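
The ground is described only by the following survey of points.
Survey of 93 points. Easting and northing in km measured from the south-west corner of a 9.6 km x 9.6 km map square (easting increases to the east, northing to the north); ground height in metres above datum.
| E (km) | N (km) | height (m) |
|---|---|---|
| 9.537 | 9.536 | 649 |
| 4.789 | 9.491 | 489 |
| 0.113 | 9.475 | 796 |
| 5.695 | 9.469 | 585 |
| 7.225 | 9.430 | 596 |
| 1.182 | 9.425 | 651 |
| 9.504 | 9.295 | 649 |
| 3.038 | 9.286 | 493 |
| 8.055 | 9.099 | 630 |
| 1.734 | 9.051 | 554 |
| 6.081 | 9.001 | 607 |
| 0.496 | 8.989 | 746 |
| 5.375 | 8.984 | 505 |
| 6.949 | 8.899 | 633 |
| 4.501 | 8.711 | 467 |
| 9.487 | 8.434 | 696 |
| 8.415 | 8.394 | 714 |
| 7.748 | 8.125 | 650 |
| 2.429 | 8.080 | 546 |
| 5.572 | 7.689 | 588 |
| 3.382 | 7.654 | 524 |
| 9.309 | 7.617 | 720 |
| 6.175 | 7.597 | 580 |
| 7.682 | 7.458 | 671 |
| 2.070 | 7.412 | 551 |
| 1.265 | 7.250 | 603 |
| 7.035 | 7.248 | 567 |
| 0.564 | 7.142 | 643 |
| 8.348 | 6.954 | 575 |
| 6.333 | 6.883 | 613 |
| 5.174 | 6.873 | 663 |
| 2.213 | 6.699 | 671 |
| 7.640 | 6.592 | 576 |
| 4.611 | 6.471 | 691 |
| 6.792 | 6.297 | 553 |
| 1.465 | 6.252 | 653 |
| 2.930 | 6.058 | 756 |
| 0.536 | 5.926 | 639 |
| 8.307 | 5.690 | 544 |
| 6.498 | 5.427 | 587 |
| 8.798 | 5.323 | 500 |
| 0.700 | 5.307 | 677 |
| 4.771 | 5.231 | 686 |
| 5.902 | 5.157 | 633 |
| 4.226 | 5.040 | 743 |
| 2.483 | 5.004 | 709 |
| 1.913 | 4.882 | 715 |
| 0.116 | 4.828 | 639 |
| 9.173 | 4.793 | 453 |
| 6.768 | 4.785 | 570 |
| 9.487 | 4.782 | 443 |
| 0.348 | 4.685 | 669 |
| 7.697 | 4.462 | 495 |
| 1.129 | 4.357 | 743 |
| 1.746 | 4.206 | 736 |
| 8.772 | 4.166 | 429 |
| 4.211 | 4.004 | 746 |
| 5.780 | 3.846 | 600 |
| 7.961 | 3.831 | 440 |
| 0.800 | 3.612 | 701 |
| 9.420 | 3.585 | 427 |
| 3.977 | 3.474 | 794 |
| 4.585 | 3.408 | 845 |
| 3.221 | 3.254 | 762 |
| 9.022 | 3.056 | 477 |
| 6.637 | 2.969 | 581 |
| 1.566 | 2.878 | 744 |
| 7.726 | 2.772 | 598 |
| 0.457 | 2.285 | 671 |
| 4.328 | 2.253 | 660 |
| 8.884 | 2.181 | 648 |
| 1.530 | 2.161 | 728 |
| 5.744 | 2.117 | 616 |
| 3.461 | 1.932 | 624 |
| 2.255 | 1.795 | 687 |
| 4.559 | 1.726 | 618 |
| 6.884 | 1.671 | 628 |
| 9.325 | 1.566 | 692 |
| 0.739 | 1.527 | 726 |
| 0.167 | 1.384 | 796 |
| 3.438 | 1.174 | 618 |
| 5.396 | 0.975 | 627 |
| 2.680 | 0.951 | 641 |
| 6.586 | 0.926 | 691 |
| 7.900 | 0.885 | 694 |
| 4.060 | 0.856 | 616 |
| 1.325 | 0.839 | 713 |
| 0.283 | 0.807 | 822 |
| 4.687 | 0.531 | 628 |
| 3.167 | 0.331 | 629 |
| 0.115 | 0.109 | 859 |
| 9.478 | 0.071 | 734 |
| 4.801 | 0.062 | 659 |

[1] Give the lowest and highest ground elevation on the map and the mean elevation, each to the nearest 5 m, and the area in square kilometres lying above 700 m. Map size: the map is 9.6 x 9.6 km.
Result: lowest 425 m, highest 865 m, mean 635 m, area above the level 24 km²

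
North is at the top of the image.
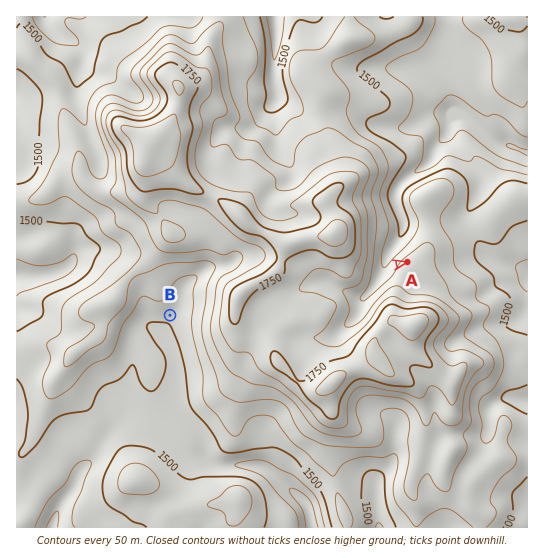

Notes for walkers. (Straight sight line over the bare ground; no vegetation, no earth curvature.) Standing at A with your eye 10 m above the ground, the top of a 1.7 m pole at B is out of sight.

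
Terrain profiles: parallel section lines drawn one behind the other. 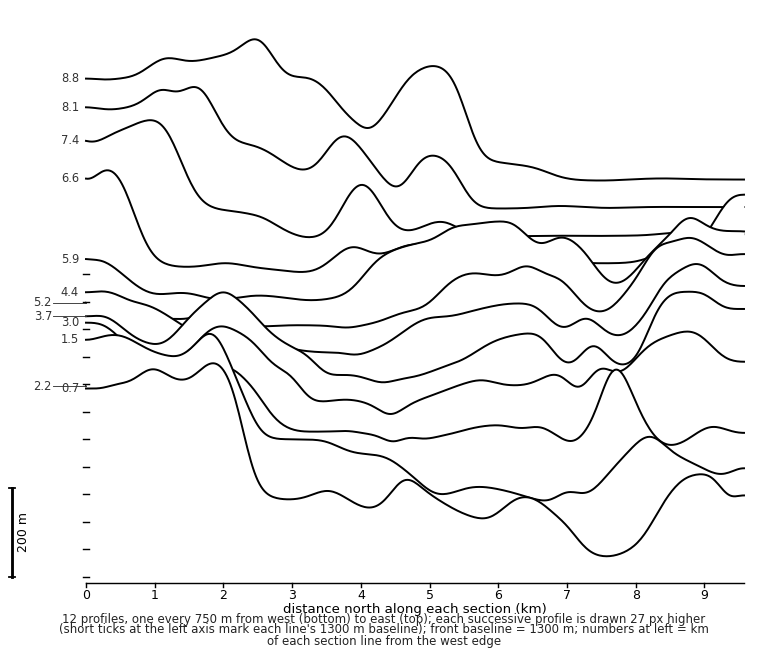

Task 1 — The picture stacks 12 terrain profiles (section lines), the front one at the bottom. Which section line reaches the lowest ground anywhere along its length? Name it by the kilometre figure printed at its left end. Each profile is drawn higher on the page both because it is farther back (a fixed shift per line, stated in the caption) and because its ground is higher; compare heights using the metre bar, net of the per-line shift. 0.7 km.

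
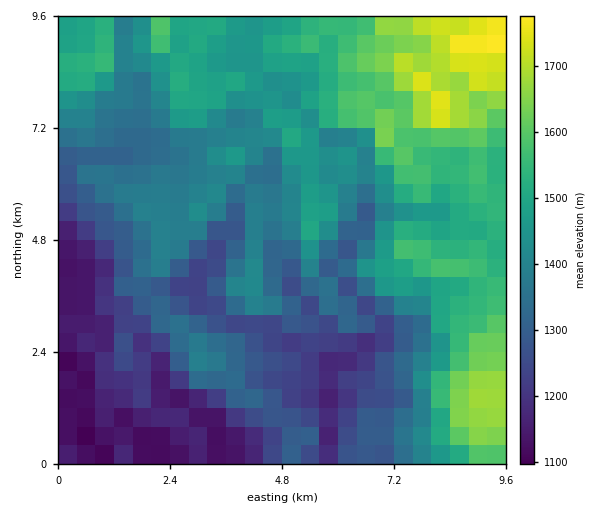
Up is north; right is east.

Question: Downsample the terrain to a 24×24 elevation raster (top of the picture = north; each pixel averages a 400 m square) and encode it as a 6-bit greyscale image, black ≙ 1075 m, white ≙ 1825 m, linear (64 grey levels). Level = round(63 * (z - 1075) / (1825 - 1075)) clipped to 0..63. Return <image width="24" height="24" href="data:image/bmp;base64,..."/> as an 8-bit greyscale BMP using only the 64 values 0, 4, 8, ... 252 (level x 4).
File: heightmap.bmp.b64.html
<image width="24" height="24" href="data:image/bmp;base64,Qk12BgAAAAAAADYEAAAoAAAAGAAAABgAAAABAAgAAAAAAEACAAATCwAAEwsAAAABAAAAAAAAAAAAAAEBAQACAgIAAwMDAAQEBAAFBQUABgYGAAcHBwAICAgACQkJAAoKCgALCwsADAwMAA0NDQAODg4ADw8PABAQEAAREREAEhISABMTEwAUFBQAFRUVABYWFgAXFxcAGBgYABkZGQAaGhoAGxsbABwcHAAdHR0AHh4eAB8fHwAgICAAISEhACIiIgAjIyMAJCQkACUlJQAmJiYAJycnACgoKAApKSkAKioqACsrKwAsLCwALS0tAC4uLgAvLy8AMDAwADExMQAyMjIAMzMzADQ0NAA1NTUANjY2ADc3NwA4ODgAOTk5ADo6OgA7OzsAPDw8AD09PQA+Pj4APz8/AEBAQABBQUEAQkJCAENDQwBEREQARUVFAEZGRgBHR0cASEhIAElJSQBKSkoAS0tLAExMTABNTU0ATk5OAE9PTwBQUFAAUVFRAFJSUgBTU1MAVFRUAFVVVQBWVlYAV1dXAFhYWABZWVkAWlpaAFtbWwBcXFwAXV1dAF5eXgBfX18AYGBgAGFhYQBiYmIAY2NjAGRkZABlZWUAZmZmAGdnZwBoaGgAaWlpAGpqagBra2sAbGxsAG1tbQBubm4Ab29vAHBwcABxcXEAcnJyAHNzcwB0dHQAdXV1AHZ2dgB3d3cAeHh4AHl5eQB6enoAe3t7AHx8fAB9fX0Afn5+AH9/fwCAgIAAgYGBAIKCggCDg4MAhISEAIWFhQCGhoYAh4eHAIiIiACJiYkAioqKAIuLiwCMjIwAjY2NAI6OjgCPj48AkJCQAJGRkQCSkpIAk5OTAJSUlACVlZUAlpaWAJeXlwCYmJgAmZmZAJqamgCbm5sAnJycAJ2dnQCenp4An5+fAKCgoAChoaEAoqKiAKOjowCkpKQApaWlAKampgCnp6cAqKioAKmpqQCqqqoAq6urAKysrACtra0Arq6uAK+vrwCwsLAAsbGxALKysgCzs7MAtLS0ALW1tQC2trYAt7e3ALi4uAC5ubkAurq6ALu7uwC8vLwAvb29AL6+vgC/v78AwMDAAMHBwQDCwsIAw8PDAMTExADFxcUAxsbGAMfHxwDIyMgAycnJAMrKygDLy8sAzMzMAM3NzQDOzs4Az8/PANDQ0ADR0dEA0tLSANPT0wDU1NQA1dXVANbW1gDX19cA2NjYANnZ2QDa2toA29vbANzc3ADd3d0A3t7eAN/f3wDg4OAA4eHhAOLi4gDj4+MA5OTkAOXl5QDm5uYA5+fnAOjo6ADp6ekA6urqAOvr6wDs7OwA7e3tAO7u7gDv7+8A8PDwAPHx8QDy8vIA8/PzAPT09AD19fUA9vb2APf39wD4+PgA+fn5APr6+gD7+/sA/Pz8AP39/QD+/v4A////ABwQDCAQDBAcEBQgOFA8JERIRFxsgJSsrBAIFBgMEBggEBQkNExMHDxMTGB0lLDEwBAMHBAcICAUFCw8REQ4JDRISFhokMDIyBAQHCQwGBQgMFBURDQsHCw8PEhsoMDMzBQMKCgsGDBYVFhAODQwJDQ4RFR4oLzIyAwUKDwwIExsZFRIQDgwICQsRFhshKi8vBQgHEAoNFhkXFRAODA0NDAoMEhcfKC4uBgYHDQ0VFxQQDg8OEhAOFRINExYkKCksBQULDRIVEQ0OFhsaFA4XFA4UGxwkJygpBQUKExQSDQ0SHB0WDxUXDxcgIiAjJCcoBQUIERcaEw0PGB0VERsSFh8iJCgqKiknBQcMEhYbGhIOFBsVFR8WERkhKiknJyglBwwRExcbGhoRERsYGiQeFBQfJiUjJSUnDBESFxsaGh4aEhoZHCIiGhIbHyEhJSYnEBMXGhoaGhsdFhkYGyIgGxceJSgkJignERgYFxcZGBobHBcXHSAdHhsgKionKComExQUFBUWFxoeIRwXICAeHxsoLCgoJyknFxkXFRUWGRkbHBwdJCEaGx8vKyssLC0pGxsYFxcZISIdGRsiIR4mKisvLTM3MzEsHx4aGRgcJCQjHh8gHiMmKywrLDM4MzAyJSUhGRcfJSMjJCEeHyElKSosMzg0Mjc2JiYoGx0hJCMhICAiIyMmKy4wNTM0Nzg3IyQnGyApIiUiICAlJikmKSwuMDE1Ojo7IiMmGh4rIyQkISAiIycoKCkyMTU3Njg6A=="/>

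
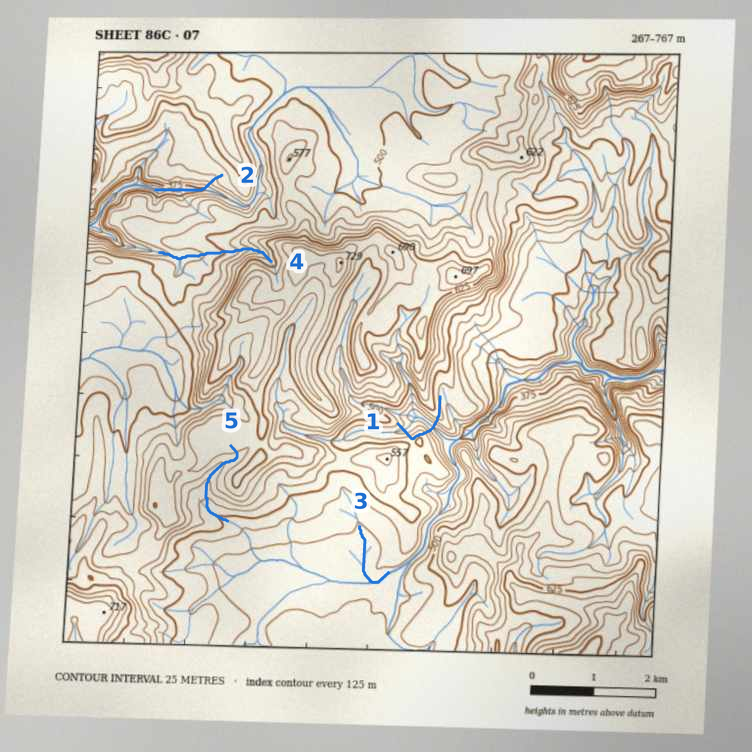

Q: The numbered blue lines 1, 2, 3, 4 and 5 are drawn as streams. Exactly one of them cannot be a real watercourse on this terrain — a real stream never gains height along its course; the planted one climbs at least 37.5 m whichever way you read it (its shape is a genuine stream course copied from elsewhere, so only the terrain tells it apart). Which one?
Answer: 1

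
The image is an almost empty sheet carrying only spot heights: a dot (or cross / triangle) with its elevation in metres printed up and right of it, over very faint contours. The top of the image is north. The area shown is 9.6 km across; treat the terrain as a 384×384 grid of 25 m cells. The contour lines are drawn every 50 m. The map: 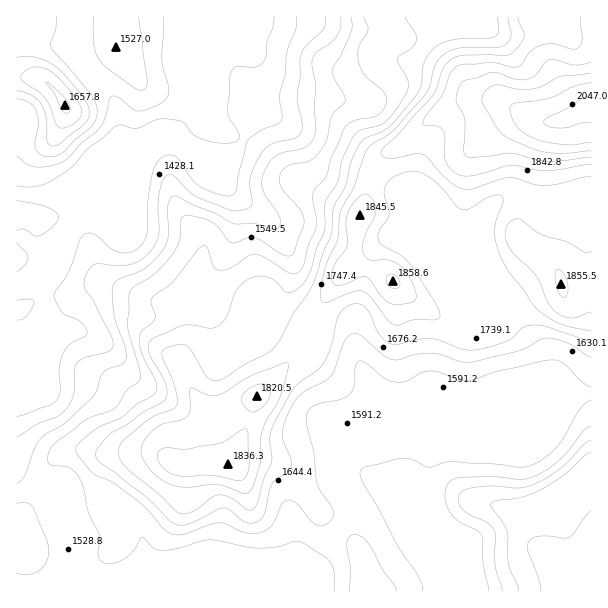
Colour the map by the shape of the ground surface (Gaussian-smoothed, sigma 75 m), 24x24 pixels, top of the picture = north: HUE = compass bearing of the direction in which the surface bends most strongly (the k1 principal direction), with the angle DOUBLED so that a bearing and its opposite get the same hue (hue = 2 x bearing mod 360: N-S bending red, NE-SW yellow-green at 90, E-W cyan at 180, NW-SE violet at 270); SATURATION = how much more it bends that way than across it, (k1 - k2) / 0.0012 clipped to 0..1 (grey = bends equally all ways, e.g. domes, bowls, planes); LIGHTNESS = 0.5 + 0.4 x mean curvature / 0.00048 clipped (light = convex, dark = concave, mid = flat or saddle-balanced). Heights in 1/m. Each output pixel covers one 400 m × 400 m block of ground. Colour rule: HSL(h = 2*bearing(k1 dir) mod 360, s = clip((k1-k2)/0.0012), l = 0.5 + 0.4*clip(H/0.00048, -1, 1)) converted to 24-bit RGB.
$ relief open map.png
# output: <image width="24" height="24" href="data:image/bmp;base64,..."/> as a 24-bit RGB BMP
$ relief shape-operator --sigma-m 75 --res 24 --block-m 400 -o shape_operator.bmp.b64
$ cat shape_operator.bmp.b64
<image width="24" height="24" href="data:image/bmp;base64,Qk32BgAAAAAAADYAAAAoAAAAGAAAABgAAAABABgAAAAAAMAGAAATCwAAEwsAAAAAAAAAAAAAmMAvOIpHg1VfjIBUaIpcgIpqbH9vf39/f39+f3p3g35xd39zVk5sT3iC0Nymcl+Qdk90iKVtbGWERiZhp7Rje5BjirqCcXGcwNG/UmqxUlOQvoazebKXlliHiXc5Tmo3c2VJeWg8cIZJcnRXcE5OTKaIstCScz9zhm2RiK2HWlN4MjJ/vKmflbymga+QeGaCvtKnbkiCaVB4eqNhvHyBaxdc63ZTR40xK1FZzpROONh2Qzx/irWOQ7mSm2VWfFiDhqiQllp/ZB8lGjcahctLiLZofm1hc4Bt0YOFclV6Z06BocVzNQkXciw2w+K74rTTGhVW2fW1LMPVMzp4msenbl6RfF16fpV2cp5tYB99zbzpxd34r+H0zqrlo3yreYN6sDlZk2VWWTFIli8ciT6jcbm+y7pczmAzWDC01v3OJx9cQLCRTpaDfmR+aHaclJ6sgZClJHKvnefJhcXLR6WuOC+Y9aXt05C/RTiP5ZjMSz/VsrHpnqvdj5ne2e7yk4jivb/t8OLZPVLSb427WkmAbX+Ia5N2Z4tfl3BgRYFIbHgrY2EgXlIhFjIQETse8cjDP22+hp/MpIrPgpjNmo7dt6zTxJLBpGx4V29R8bmWZH4rOl5galZ7enmAf4B8fn96gH54f39+gH9+f39/gH9/fH99IFZKcu8nQXRDMUkyrp1GbYE5QloveLBonxY22ppagFm313Nh7b+fEDArPFU8bX9fdYB1f4B8f4B/f4B/gH9/f4B/f4B/f39/bX1/OKsvWm9TQTBHk69Lk5VeUKpnKQoL0LUTjveUJTZ6zrfn+dLk2SHhN39gPrKAXWWFimxVZYNUd21chHVHYnxNdX5qfX96fnV5hm1NdWVxOGGDps+/fp68YApM1i2V0PvZs6FbMkdTM3kkxzU37ovC06vBNoeIRx9DyI86b3dFUUA2sY5Eb4E3SWopQnIwW05Bo2tCXo5eUIpxVoMwJwwPQCCQ0PvnzqCqwnq6dVKcoaVsJExJ0o2I3bqvbTKXOiB918myfHKkUF+vvtPn2tXyoJ7elEOaPhgbjLA0ipO9ZVeHeE1uPUuSeM2WjKU7Y6IzgGNFe0xzvI1+P4qMR4u265iCcCw3HBc14M5yYquFiu7mO3qjlWVOpzx+xx/PzLTki9ryt3i1eVe9r3bCXaG8jcLXwLLatHqKc3deT3yPt7WpqLjCDEKE/2q78IaRDjJk3vLZzfz0ZR6DfWd3fG9/gEpxWkJ64vPYNU+yb3lRUWdXZpuFidurOJCfpkSm2IemwZKPNJ6Wgq19nsueEwYtaTyP99TUMY/70vngrxyIdD5tf39/Yj92okdZY7yguOu7ZDiRd6CZYGyQb7KDnr9sISsqJikew4M22tSdSrvEXMWioj9SJRBAPoSM/5ZWrv0bMkEPaio+gH5/gH96ORxpyObImODMnWVgh1CIjXI+YGg4XrFAk1pFWkRwNClfsuam1fboinPLmjCGXw0eSksvIzg849mm+9/QLWqxUWaLf1l2uYE4DkxPwuSekVZQd2hbenxqeZtPVbV1V6J+d31/U2V6LD+D2v/MSXY0Lg0QWA82uXmEd6SyHNLlQaKU/+nMaCtNWDk5Sxsx3sNaMWsoIFIQlnYxbn1CaHVSvm6IpLAeGHQiV3dya3N+J4eV8Pi2SRk2S0twLmKSwL/RvsvbSjORPkl5+MacvzFBPzldVz+x5d/Tu4qxNkxmk3o4iIMlJy0Pchbr/c7PSY0xDkAgWGU/JYY3rm0lgTY+dZZGHIZxWctymEt2hC52TYaPvNft98z/w4DlKoify6WkyHm8wTXLsoisvqLSjH3fEA8k/6yX9uHVEoX6USeOcY48Nn1IeZ+5kMe5Vl6DQG8xMRcbZ5BKUtF7IqMhGxU7/8zpvlnZV4xQmll5g3jH1+HzzMbum3nNDhglzP/T0vn0igCXgS+SwuLKXLjNQ2p4rLFecHJ/W1p/T0mhiLFvk4o2XVMlCioSFVkT+3emxo7Rm6zXu/L0cX7NmGixxbLhzN//zP/gOAMhaxJJktKuls+ceDmHX2ydY6JgcHdbYn+ALipquZOCkYS0p36QYouLH21uQcGR3O/dlNbbnUC1WSAnZMpbV6iUirMQYC8JWx1Whpu3m8OTp5BtNjdxr6eOiF+PfZ2jXHqKHWGQrNLQoUXBzLfDhqG7Om6KGtdhjtNyopRJaAhBtsZyssFbPSAbuKqIZ3SST1WJiaJvrLKAo5R9OTxzo5Z6bm+PlH97ZXqNO2VrT14xUTQu1Lc6j3dKiFN5abc3U2MbJxwMfx0sxeNjaIsyj1GR"/>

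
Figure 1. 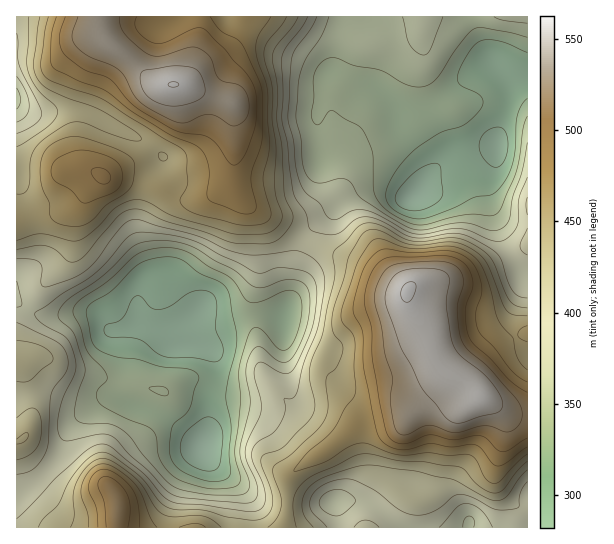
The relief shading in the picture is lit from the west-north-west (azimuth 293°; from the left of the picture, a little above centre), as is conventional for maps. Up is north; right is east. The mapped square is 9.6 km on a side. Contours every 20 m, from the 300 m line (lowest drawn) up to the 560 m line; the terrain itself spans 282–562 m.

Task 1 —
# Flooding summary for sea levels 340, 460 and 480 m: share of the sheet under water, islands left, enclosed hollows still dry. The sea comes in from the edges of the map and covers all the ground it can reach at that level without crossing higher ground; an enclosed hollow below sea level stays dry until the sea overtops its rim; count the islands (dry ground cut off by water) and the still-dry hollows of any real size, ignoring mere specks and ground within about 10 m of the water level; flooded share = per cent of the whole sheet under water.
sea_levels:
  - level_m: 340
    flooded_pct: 10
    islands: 0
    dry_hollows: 1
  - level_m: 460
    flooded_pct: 72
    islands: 1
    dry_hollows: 0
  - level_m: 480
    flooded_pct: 79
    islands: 1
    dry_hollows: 0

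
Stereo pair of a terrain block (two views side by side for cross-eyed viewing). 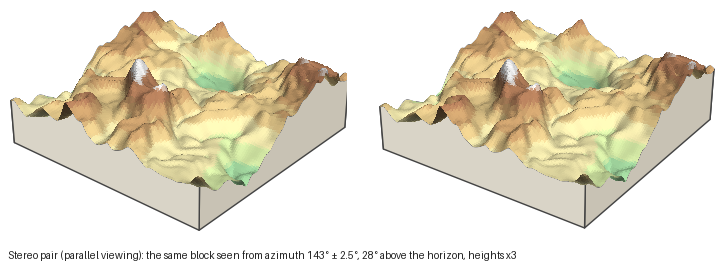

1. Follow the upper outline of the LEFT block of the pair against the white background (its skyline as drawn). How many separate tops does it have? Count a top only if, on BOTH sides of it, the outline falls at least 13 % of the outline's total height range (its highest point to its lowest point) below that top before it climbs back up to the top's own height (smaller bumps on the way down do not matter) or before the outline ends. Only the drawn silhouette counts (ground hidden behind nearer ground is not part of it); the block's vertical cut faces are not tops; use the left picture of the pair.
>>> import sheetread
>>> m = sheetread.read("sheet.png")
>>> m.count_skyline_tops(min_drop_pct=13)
2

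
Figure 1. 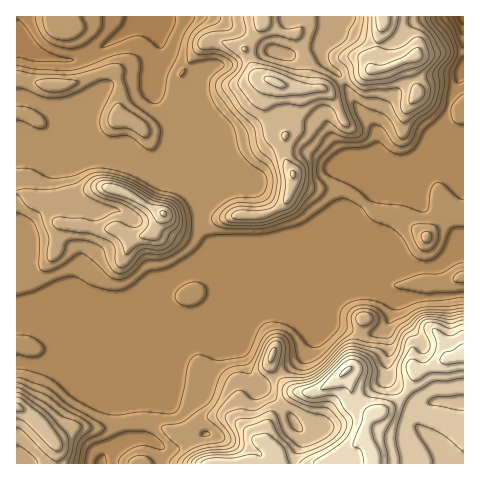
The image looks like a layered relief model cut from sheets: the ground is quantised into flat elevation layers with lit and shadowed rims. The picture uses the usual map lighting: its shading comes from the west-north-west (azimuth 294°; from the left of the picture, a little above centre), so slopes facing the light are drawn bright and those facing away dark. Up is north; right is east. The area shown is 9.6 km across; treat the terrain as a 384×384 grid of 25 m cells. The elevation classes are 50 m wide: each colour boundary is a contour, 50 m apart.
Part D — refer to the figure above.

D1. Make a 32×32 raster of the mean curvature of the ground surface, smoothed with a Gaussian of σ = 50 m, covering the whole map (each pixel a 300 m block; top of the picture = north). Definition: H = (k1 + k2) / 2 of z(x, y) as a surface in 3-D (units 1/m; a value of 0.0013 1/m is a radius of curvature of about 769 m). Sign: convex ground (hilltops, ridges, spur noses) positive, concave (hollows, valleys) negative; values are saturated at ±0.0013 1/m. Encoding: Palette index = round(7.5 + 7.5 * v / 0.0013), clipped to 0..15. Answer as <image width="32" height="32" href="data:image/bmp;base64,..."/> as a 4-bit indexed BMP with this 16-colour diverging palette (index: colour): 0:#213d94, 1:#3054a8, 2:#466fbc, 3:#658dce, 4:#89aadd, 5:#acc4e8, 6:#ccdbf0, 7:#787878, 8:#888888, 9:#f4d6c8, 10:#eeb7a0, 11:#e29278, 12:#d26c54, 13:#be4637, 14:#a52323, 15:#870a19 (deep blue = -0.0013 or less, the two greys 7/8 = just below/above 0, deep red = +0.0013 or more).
<image width="32" height="32" href="data:image/bmp;base64,Qk12AgAAAAAAAHYAAAAoAAAAIAAAACAAAAABAAQAAAAAAAACAAATCwAAEwsAABAAAAAAAAAAlD0hAKhUMAC8b0YAzo1lAN2qiQDoxKwA8NvMAHh4eACIiIgAyNb0AKC37gB4kuIAVGzSADdGvgAjI6UAGQqHAGV6VFnKZ8/7tqicuGx3mHdXzVRkVDgyAKnHJHuaZoZoS8fcuYi8pDnLk2UUuHVniL14hWeIZIrLeKNVSJrWaIfWhUZ3d3d0iHVoukqJuWZnlmV3d3d3hnqBb//XkyeWZlVnd4h3d4hreZUU39g56Yd3d3iHd3eIZSv0MV/5KbfLiIh3iHd3d3dG+VU6ZliiqXd3d3iHd3d3dYZnQ2MZn7p3d3d4h3d3d3dmd2b/VI6Jh3d3d4eIiHd3eIh1ZVUxE3dnd2ZneJh3d3d3d2aIiXZ4dWZ7VWd3eIiIiIiIh3d9Z9hnj4NlZ4h3d3d3d3dmVnW4VUinyGd3d3d3d3d2jGd1mKq8rZhmUyM1d3d3Zq9mVrqWdgb9R8//pVZ3eJqFh4t2UyLP+kZZhr9mZomHZriZmpz/9SRnZUJfiZmXd3emh2ZrpSNnd3djT9RnZ3d3h3hmVDRnd3h3Zn2URmd2Z3d3d3dmWXd4d3qJSHRVaWaHd4d2hox3d3ZZnJhL1W11h4qHdr3Jd3dleHd3b2VbZFiGVWaLZXl2aKllhHone9pKRqlkWmVpZpqImrzyZVTtVN3d64l2a2WrzeuKgtykZ3JkMje7l1mDAJljZTarvLlhZVZjR4hmrIzSJIV6uFbs1WW6qVZ3Zp7HeHumZUl1q5NoyImHd3ZVVn2Fl2ZL5mVC"/>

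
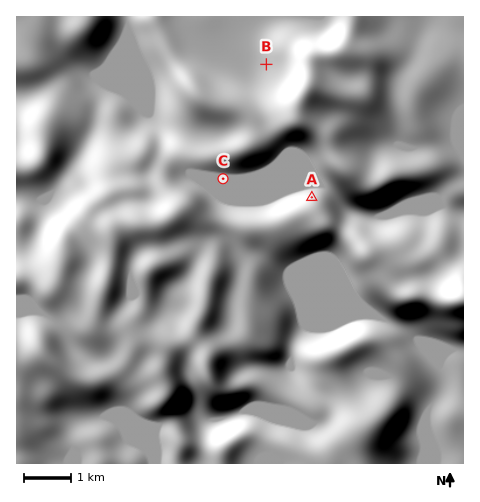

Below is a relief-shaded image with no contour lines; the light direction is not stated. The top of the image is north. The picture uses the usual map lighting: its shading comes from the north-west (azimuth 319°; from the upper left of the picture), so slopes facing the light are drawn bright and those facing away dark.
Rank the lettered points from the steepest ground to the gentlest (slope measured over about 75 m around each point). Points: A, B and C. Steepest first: A B C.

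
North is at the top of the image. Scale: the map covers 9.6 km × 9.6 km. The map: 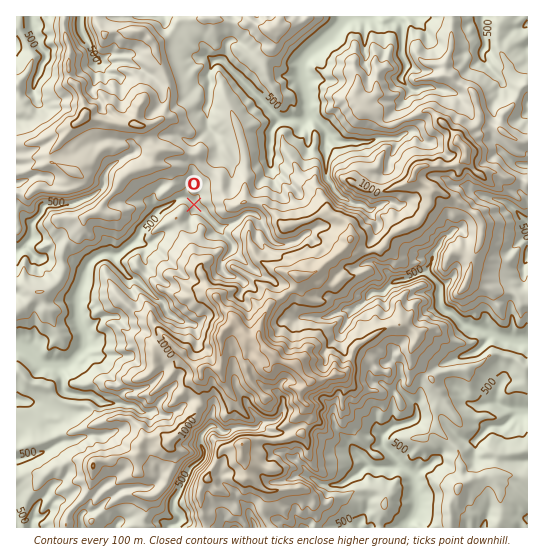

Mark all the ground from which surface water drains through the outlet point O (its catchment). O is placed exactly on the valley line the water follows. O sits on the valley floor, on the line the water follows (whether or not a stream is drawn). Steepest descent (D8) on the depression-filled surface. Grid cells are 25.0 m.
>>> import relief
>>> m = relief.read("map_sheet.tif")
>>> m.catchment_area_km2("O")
4.593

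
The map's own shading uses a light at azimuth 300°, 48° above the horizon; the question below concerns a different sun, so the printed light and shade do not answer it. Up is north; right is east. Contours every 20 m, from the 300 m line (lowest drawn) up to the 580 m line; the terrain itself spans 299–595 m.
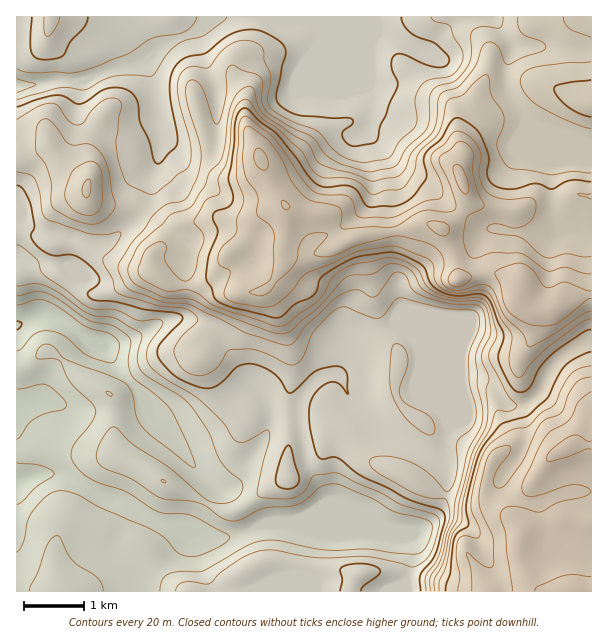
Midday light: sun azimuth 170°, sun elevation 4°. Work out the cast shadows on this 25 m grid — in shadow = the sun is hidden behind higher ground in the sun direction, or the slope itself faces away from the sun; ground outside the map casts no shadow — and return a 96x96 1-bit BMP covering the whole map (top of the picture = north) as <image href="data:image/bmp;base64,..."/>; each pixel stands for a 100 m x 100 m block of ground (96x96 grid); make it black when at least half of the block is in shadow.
<image width="96" height="96" href="data:image/bmp;base64,Qk2+BAAAAAAAAD4AAAAoAAAAYAAAAGAAAAABAAEAAAAAAIAEAAATCwAAEwsAAAIAAAAAAAAA////AAAAAAAAAAAAAAAAAAAAAAAAAAA/AAAAAAAAAAAAAAA/gAAAAB8AAH8AAAA/8AAAAD8AAD8AAAA//AAH//8AABgAAAA//wD///+AAAAAAAA///////+AAAAAAAAd///////AAAAAAAAA///////4AAAAAAAAf////3/4AAAAAAAAD////D/wAAAAAAAAAfgP8D/wAAAAAAAAAAADwB/gAAAAAAAAAAAAAA/gAAAAAAAAOAAAAAfgAABgAAAAfAAAAAPwAAB/wAAAeAAAAAHwAAA/wAAAAAAAAAH4AAAfgAAcAAAAAAH4AAAOAAB4AAAAAAP4CAAAAADwAAAAAAP8DAAAAAHgAAAAAAH8DAAAAAPAAAAAAAH+DgAAAAeAAAAAAAH/BwAAAAMAAAAAAAH/h8AAAAAAAAAAAAB/4+AAAAAAAAAAAAB///AAAAAAAAAAAAB///gAAAAAAAAAAAB///gAAAAAAAAAAAB///gAAAAAAAAAAAB///AAAAAAAAAAAAB///AAAAAAAAAAAAA/5/AAAAAAAAAAAAA/g/gAAIAAAAAAAAA/A/8AA8AAAAAAAAA+Af8AD4AAAAAAAAA8AP8AH4AAAAAAAAAYAH8AHwAAAAAAAAAQAD+APwAAAAAAAAAAAB/APgAAAAAAAAAPgA/gGAeAAAAAAAAPgAb/AAfgAAAAAAAPgAB/AAP4AAAAAAAPAAB/AAH8AAAAAAAOAAA+AAB4AAAAAAAOAAAYAAAAAAAAAAAEAAAAAAAAAAAAAAAAAAAAAAAAAAAAAAAAAAAAAAAAAAAAAAAAAAAAAAAAAAAAAAAAAAAAAAAAAAAAAAAAAEEAAAAAAAAAAACAAH8AAAAAAAAAAAHwH/8AAAAAAAAAAAH8f/8AAHAAAAAAAAAP//4AAHgAgAAAAAAD//4AAHwA4AAAAAAD//AAAH8A8AAAAAAB/GAAAD+AcAAAAAAA+AAAAD+AAAAB/AAAcAAAAB+AAAAA/4EAAAAAAB/4AAAA//+AAAAAAA/+OAAA//+AAAAAAAf/+AB8f/8AcAAAAAf/8AD+f/8D+AAAAAf/wAD/f/4D/AAAAAP/gAD///4D/38AAAP/AAD///wD//8AAAD/YAH///gB//8AOAD+8AH///AA//8APAD88AH//+AAf34APAAA8A////+AOD4AOAAAeB////+AAAgAGAAAeD/////4AAAAEAAAeP/////4AAAAAAAAMf/////4AAAAAAAAP//////wAAAAAAAAP//////wAADwAAAAP//////gAAD8HAAAP//////gAAD+PgAAP//////AAAD//4AAP///D//gAAD//+AAH//4A3/gAAD//+AAH//wAH/wAAD/v+AYH//gAD/4AAD+H+A+H/cAAD/4AAEAB8A+H+AAAD/4H/wAAAA/n8AAAD/4H/gAAAA//4AAAD/4H+AAAAA//wAAAD/wH4AAAAA//wAAAD/gAAAAAAA//+AAAB8DAAAAAAAZ/+AAAAAHAAAAAAAA/8AAAAAHAAAAAAAAf4AAAAACAAA="/>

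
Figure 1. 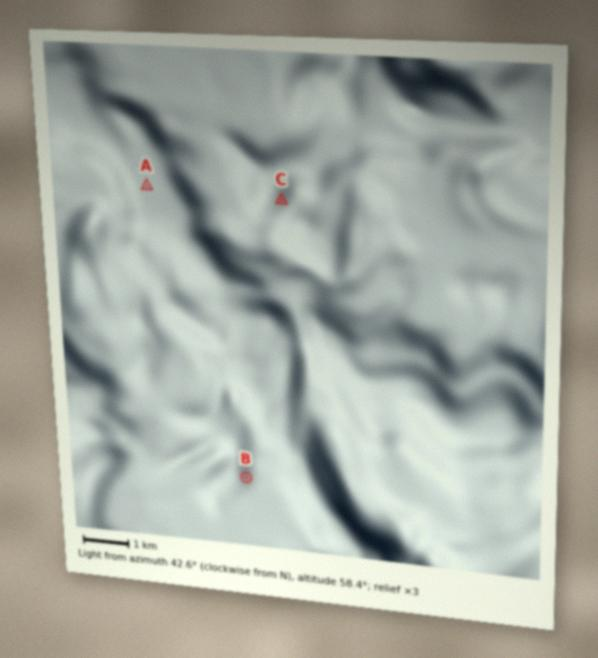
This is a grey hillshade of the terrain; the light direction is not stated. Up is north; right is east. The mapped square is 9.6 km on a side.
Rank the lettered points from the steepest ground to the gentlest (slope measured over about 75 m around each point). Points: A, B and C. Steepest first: C B A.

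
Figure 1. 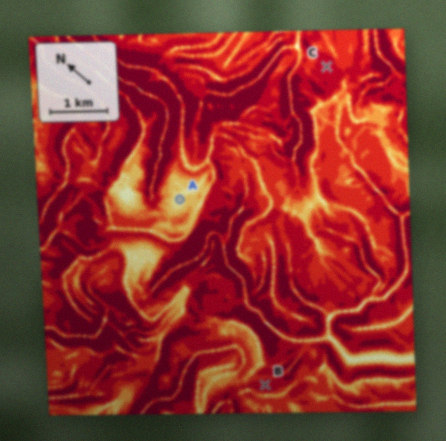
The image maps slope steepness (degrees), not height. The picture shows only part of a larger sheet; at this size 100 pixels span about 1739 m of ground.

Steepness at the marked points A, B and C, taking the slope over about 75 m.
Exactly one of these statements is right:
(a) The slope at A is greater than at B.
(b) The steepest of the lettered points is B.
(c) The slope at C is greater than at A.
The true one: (c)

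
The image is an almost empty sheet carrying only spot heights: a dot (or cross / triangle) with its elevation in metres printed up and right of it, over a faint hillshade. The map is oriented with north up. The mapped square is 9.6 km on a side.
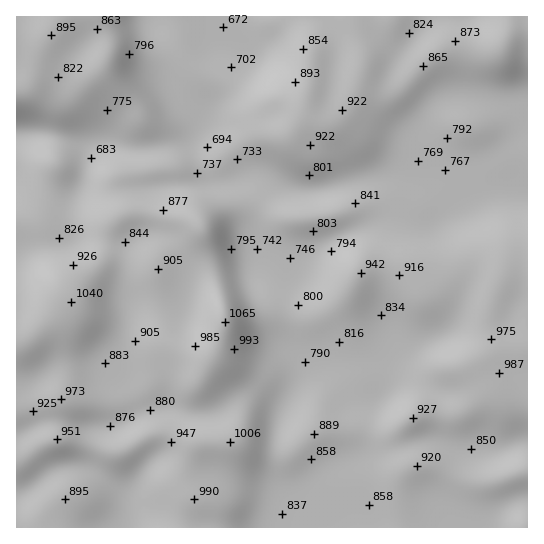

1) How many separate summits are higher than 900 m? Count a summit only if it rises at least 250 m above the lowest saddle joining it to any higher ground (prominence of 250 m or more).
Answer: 1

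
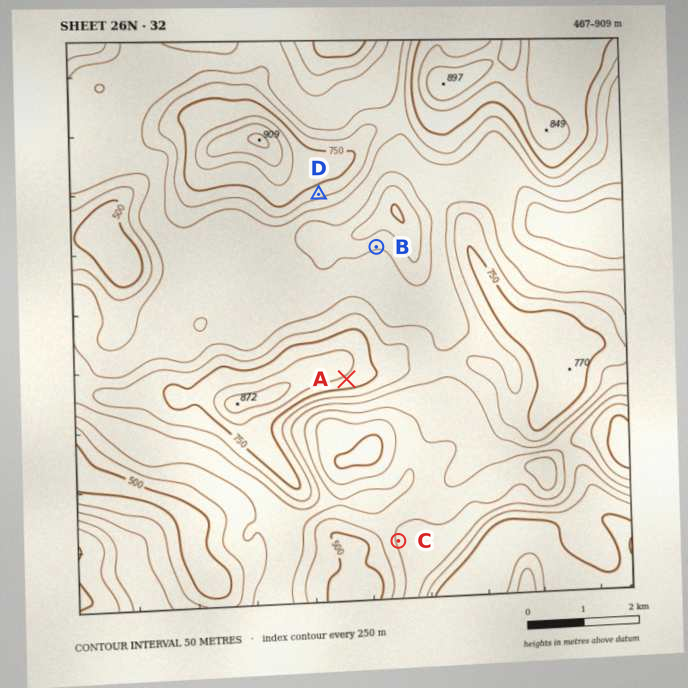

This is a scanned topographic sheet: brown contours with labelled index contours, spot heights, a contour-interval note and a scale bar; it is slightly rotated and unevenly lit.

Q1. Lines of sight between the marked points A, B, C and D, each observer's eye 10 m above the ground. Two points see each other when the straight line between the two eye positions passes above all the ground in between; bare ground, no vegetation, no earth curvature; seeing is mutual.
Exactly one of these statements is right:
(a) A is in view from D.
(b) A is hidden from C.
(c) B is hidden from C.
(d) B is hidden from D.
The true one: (c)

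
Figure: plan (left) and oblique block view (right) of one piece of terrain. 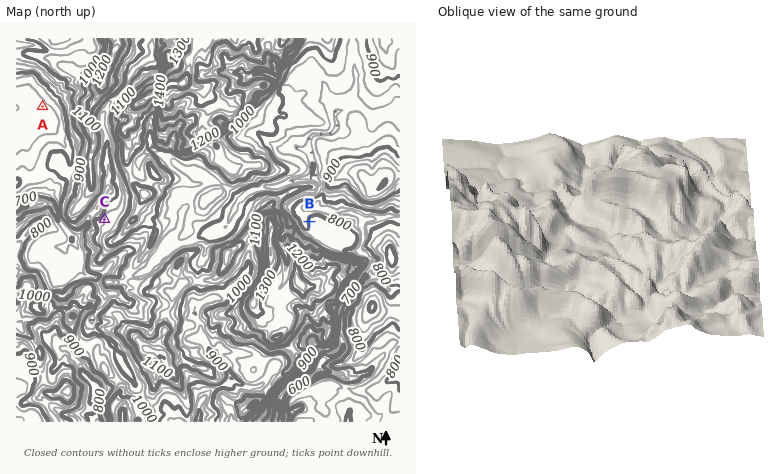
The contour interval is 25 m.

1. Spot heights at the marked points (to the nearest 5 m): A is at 740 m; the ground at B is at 805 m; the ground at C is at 925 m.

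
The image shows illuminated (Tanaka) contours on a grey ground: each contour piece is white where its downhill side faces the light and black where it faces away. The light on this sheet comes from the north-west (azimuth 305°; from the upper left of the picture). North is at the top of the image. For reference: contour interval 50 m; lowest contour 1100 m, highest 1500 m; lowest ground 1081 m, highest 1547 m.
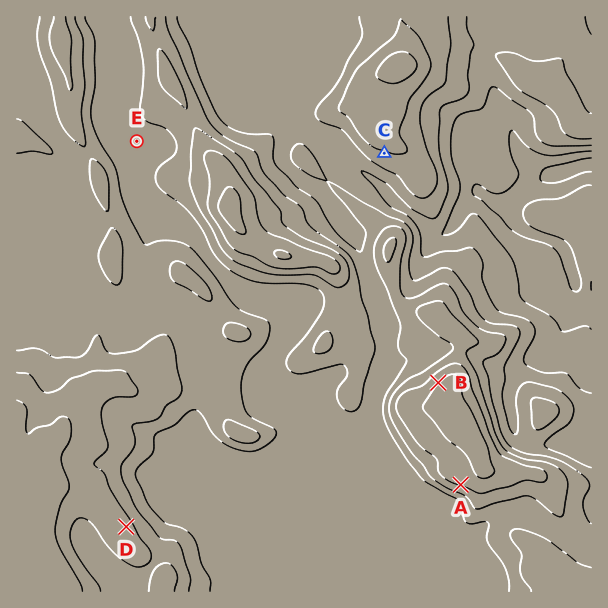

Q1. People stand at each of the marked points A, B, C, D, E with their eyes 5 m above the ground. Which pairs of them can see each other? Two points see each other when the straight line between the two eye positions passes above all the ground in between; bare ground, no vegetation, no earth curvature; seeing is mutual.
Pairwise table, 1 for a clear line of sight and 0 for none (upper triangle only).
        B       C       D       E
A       0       0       1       0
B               1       1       0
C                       0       0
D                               0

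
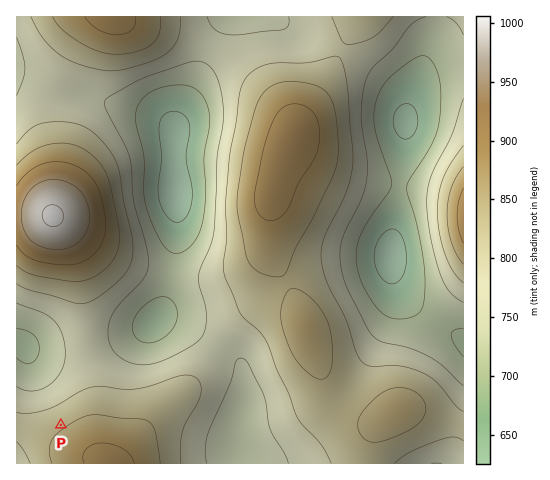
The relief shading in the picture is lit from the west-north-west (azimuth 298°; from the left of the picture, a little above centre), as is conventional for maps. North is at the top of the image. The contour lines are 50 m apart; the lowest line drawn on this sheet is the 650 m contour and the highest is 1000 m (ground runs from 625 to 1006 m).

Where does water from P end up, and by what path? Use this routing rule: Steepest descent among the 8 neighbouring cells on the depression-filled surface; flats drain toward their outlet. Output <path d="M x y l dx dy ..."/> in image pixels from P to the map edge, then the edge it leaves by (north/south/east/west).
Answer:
<path d="M61 425l-11-11 0-11-11-20-5-14-2-4-4-12-2 0-9-10"/>
exit: west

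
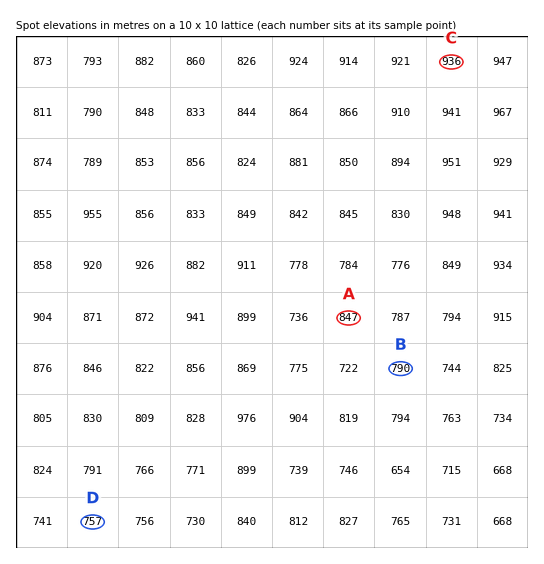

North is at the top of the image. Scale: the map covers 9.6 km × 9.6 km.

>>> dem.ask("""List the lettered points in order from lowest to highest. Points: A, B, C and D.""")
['D', 'B', 'A', 'C']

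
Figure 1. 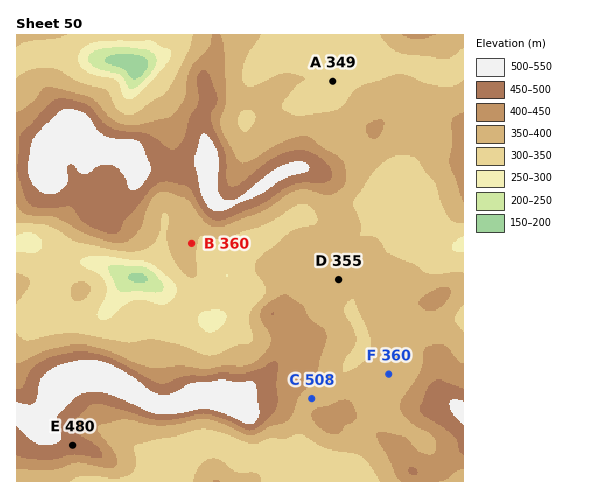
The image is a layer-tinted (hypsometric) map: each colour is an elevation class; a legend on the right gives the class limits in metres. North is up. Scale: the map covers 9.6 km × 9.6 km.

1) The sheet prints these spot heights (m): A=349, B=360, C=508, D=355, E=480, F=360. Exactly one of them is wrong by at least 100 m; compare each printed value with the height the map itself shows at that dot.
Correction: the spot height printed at C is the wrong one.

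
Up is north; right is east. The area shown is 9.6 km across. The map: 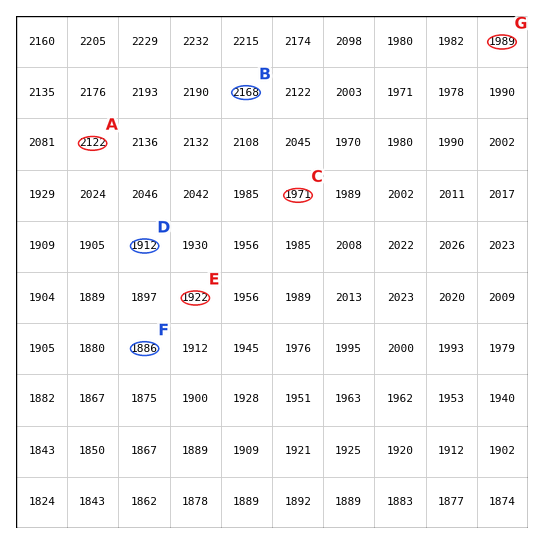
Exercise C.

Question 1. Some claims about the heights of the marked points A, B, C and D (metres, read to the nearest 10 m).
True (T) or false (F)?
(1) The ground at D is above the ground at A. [F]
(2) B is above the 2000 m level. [T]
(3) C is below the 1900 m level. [F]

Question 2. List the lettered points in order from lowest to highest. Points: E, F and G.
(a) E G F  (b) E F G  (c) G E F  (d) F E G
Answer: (d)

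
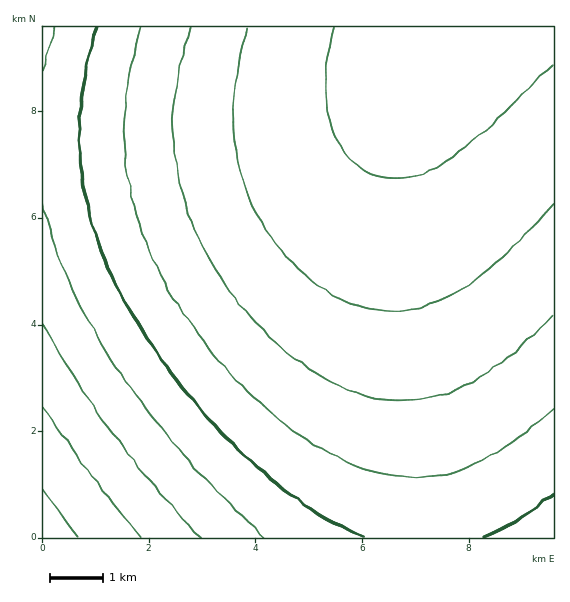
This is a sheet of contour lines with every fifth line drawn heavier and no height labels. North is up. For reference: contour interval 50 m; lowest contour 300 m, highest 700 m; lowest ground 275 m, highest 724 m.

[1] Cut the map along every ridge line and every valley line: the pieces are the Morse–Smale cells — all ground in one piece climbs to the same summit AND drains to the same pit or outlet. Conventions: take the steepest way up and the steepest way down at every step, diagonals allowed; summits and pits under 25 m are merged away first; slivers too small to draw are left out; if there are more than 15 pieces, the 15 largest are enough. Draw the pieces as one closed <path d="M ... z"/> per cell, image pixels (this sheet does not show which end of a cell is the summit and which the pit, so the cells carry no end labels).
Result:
<path d="M439 26l-397 1 1 511 380-1 0-37-5-80-21-184-2-84 4-29 8-31 12-29z"/><path d="M553 26l-113 0-21 37-16 42-8 47 0 65 23 203 6 118 130-1z"/>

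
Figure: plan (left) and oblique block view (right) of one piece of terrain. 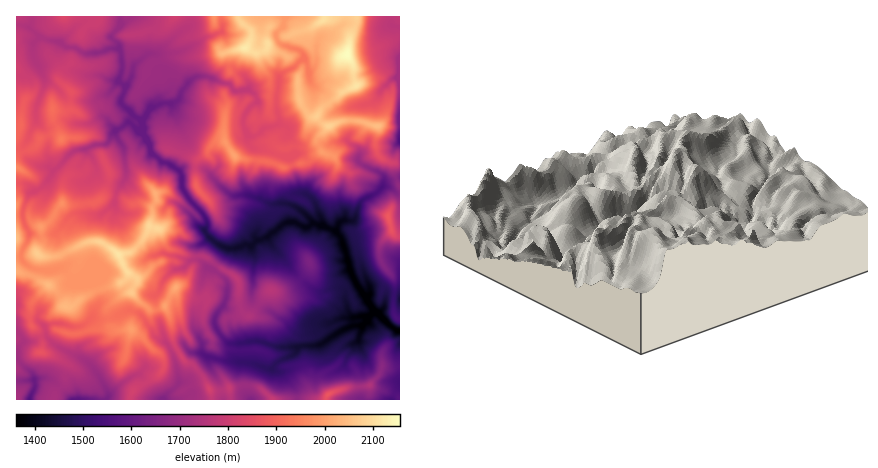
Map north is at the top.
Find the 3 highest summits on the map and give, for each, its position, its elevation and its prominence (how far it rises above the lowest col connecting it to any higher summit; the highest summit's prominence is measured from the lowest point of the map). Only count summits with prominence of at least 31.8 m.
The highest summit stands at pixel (348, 54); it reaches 2156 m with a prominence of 795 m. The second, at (244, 48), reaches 2124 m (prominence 132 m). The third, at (118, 254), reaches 2114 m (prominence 410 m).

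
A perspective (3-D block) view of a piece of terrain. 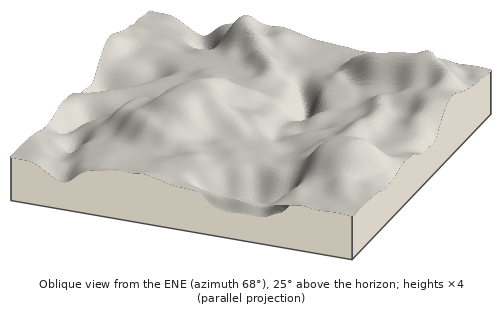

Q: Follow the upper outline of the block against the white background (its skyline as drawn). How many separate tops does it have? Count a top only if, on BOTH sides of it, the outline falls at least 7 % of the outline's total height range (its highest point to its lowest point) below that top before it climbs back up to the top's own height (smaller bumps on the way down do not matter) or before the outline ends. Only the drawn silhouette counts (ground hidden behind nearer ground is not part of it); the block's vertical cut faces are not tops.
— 2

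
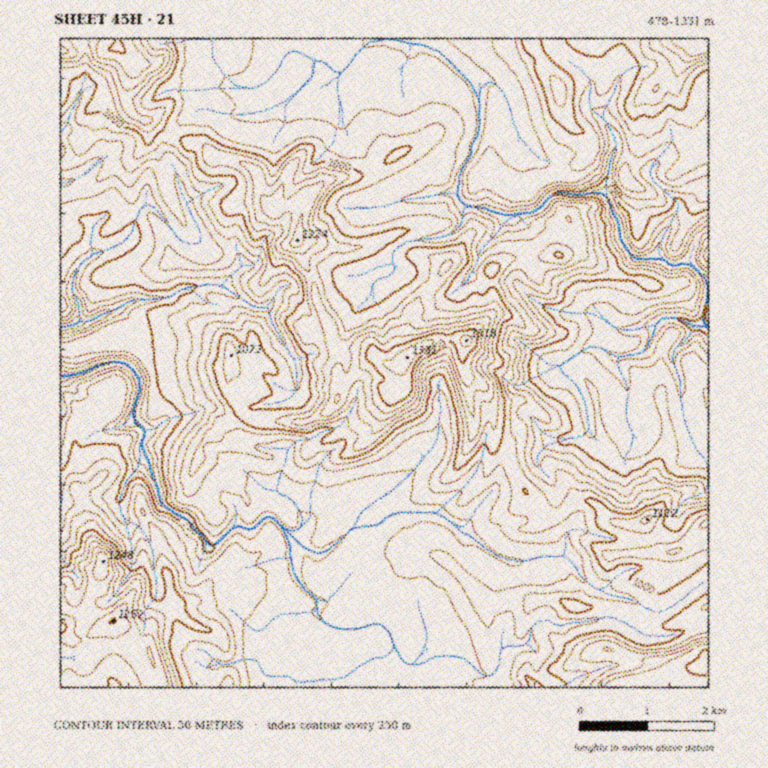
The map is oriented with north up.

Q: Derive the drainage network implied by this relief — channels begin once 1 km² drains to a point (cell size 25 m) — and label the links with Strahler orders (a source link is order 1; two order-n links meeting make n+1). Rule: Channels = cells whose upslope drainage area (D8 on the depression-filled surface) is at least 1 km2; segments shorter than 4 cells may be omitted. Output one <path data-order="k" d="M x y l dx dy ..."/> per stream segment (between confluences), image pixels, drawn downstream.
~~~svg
<path data-order="1" d="M219 665l10 0 2-2 5 0 5-4 15 0 2 2 0 4 2 1 1 5 6 5 23 0 7 7 3 0 2-2 14 0 1-1 19 0 2-2 5 0 5-3 1 0 7-7 2 0 3-3 5-2 2-2 2 0 3-3 10 0 2-2 2 0 6-7 0-3"/><path data-order="2" d="M412 665l-5 0-2-2-5-5-3-9-4-3"/><path data-order="2" d="M393 646l0-5-3-5 0-4-7-6-2 0-1-2-9 0-5 3-5 0-2 2-21 0-2-2-4 0-1-1-5-2-9-8 0-16-15-13 0-2-3-3 0-2-5-7 0-3-2-2 0-8-2-2 0-13-1-2 0-4-2-1-2-5-3-4-2-5"/><path data-order="1" d="M427 632l0 11-5 8-2 5-8 9"/><path data-order="1" d="M610 617l-7 0-2 2-5 0-2 2-6 0-2 1-15 0-2 2-3 0-2 2-7 0-7-5-11 0-9 8 0 10-3 5-2 0-2 2-18 0-4 3 0 2-1 2 0 12-2 1-2 5-5 5-5 0-1-1-4 0-15-16-2 0-1-1-4 0-1-2-22 0-16 9-8 0"/><path data-order="1" d="M625 597l-9 0-1-2-5 0-12-7-4 0-15-13 0-2-1-1 0-4-12-12-26 0-1 2-12 2-2 1-8 0-2-1-7 0-1-2-6 0-1-2-5-1-4-4-1 0-4-3-1 0-14-12-2 0-1-2-4 0-12-11-1 0-9-7-1 0-2-2-3 0-2-2-37 0-2 2-3 0-2 2-2 0-8 8-2 0-2 2-13 0-2 2-7 0"/><path data-order="1" d="M148 539l-5-6 0-2-8-8-5 0-9-9 0-3-1-2 0-12 3-3 0-5 2-2 0-3 1-2 0-2 10-10 0-1 2-2 0-4 2-1 0-17 1-2"/><path data-order="2" d="M354 528l-1 0-17 17-2 0-10 8-8 0-2-2-4 0-1-1-5-2-21-20"/><path data-order="3" d="M280 524l-7-6-3 0-2-2-1 2-2 0-12 11-8 0-4-3-5 0-2 2-1 0-19 18-3 0-7-7 0-1-2-2-10-8-2-5-3-4-12-5-8-7-2 0-5-5 0-5-2-1 0-7-3-5 0-4-3-5 0-3-2-2 0-7-5-8 0-3-4-5 0-4"/><path data-order="1" d="M60 457l0-53"/><path data-order="1" d="M287 450l0 8-2 2 0 5-5 9 0 3-2 2 0 5-1 1 0 7 5 4 3 0 2 1 2 0 8 9 0 1 5 9 0 8-5 7-8 0-4-3-2 0"/><path data-order="1" d="M696 450l0-3-5-9 0-3-4-5 0-4-1-1 0-4-2-2 0-5-2-1 0-10-1-2 0-20-2-2-2-9-3-5 0-5-2-1 0-5 4-4 0-1 13-12 0-2 3-3 0-5 2 0"/><path data-order="3" d="M141 443l0-3 4-4 0-6-5-5-5 0 0-7-2-2 0-7 2-1 0-4 1-1 2-9 2-2 0-11-4-5 0-2-10-10-3 0-2-2-12 0-1 2-5 0-2 1-3 0-9 5-2 0-1 2-4 0-1 2-5 0-2 2-14 0"/><path data-order="1" d="M567 438l9 0 2-2 5 0 6-6 0-5-1-2 0-10-2-2 0-7-2-1 0-4-5-8 0-2-5-7-15-13 0-4 5-1 3-4 2 0 3-3 2 0 14-10 11 0 2 2 5 1 5 5 2 0 2 2 3 0"/><path data-order="1" d="M633 433l-5-8 0-4-1-2 0-20 1-1 0-9-1-2 0-5-2-1 0-2-2-2-2-5-3-3 0-12"/><path data-order="1" d="M439 425l0 8-2 2 0 5-1 1-2 6-12 11 0 2-5 5 0 2-20 20-2 0-8 9-6 1-6 5-2 0-12 10 0 2-3 4 0 1-4 5 0 4"/><path data-order="1" d="M297 387l0-18-2-2 0-5-5-7-3-8-5-5-5-12-5-7 0-3-2-2 0-5-2-2 0-5-1 0-2 2-9 0-1-2-5-1-4-4-5-1-5-6-2 0-8-6-5-2"/><path data-order="2" d="M618 357l5 0 2-2 8 0 2-1 5 0 2-2 1 0 5-7 0-3 2-2 0-2 4-3 0-3 1-2 0-5"/><path data-order="2" d="M694 327l14 0"/><path data-order="2" d="M655 325l7-7 15 0 2 2 3 0 5 3 5 2 2 2"/><path data-order="2" d="M79 321l-3 4-4 0-1 2-11 0"/><path data-order="1" d="M589 313l5 2 2 1 3 0 2 2 2 0 7 7 1 0 9 5 17 0 1-2 5 0 2-1 7 0 2-2 1 0"/><path data-order="2" d="M221 286l-3 0-2-2-12 0-2 2-10 0-2 2-5 0-1 1-4 0-5 5-1 0-5 4-12 0-2 2-20 0-2 1-3 0-5 4-2 0-3 3-2 0-5 3-9 2-1 2-5 1-4 4-3 0-2 1-10 0"/><path data-order="1" d="M395 271l0-5-2-2 0-3-1-2 0-5 8-9 2 0 3-3 4 0 1-2 12 0 2-1 13 0 2-2 5 0 2-2 3 0 2-1 1 0 9-9 0-2 2-1 0-10 1-2 0-2 2-1 2 0"/><path data-order="1" d="M473 271l3-5 0-4 2-1 0-4 1-1 0-6 21-20 1-5 4-3 2 0 3-4 5-1 5-4"/><path data-order="2" d="M664 259l6 7 7 0 2-2 12 0 15 15 0 2 2 2 0 18-2 2 0 8-2 2 0 3-1 2 0 3 5 6"/><path data-order="2" d="M520 213l10 0 2-1 3 0 7-5 2-2 0-2 8-8 2 0 2-2 11 0 2 2 17 0 2-2 13 0 5 3"/><path data-order="1" d="M378 207l7 0 2-2 3 0 2-2 8-2 2-1 8 0 2-2 12 0 1-2 16-1 1-2 12 0 4 3"/><path data-order="2" d="M468 207l10 0 1 1 7 0 5 4 4 0 1 1 4 0 1 2 14 0 2-2 3 0"/><path data-order="1" d="M187 203l0 4 14 25 0 12-14 0-2-2-3 0-7-7 0-1-5-5 0-2-3-4 0-1-7-7 0-2-8-8-2 0-2-2-1 2-2 0-5 5 0 2-4 5 0 3-1 2 0 3-2 2 0 3-2 2 0 2-10 10-1 0-12 6-4 0-1 2-5 0-2 2-5 2-12 10 0 1-7 12 0 14 5 7 0 3 2 2 0 16"/><path data-order="2" d="M458 196l5 7 5 4"/><path data-order="2" d="M606 196l5 9 0 5 2 2 0 3 5 5 0 5 2 2 0 12 5 6 0 2 3 3 0 2 7 7 29 0"/><path data-order="1" d="M652 180l27 23 0 5-3 5 0 2-4 3 0 4-2 1 0 2-5 7 0 2-6 11 0 9 5 5"/><path data-order="1" d="M517 132l0-3-4-5 0-4-1-1 0-7-2-2-2-8-3-5-2-5-8-9-2 0-2-2-3 0-9 9 0 10"/><path data-order="1" d="M67 122l0 3-7 7 0 20"/><path data-order="1" d="M603 119l7 8 1 5 4 5 0 5 1 2-1 8-5 9 0 8-2 2 0 7-2 2 0 16"/><path data-order="1" d="M265 110l2 0 1-1 4 0 8-6 5-1 5-5 2 0 20-21 0-11 2-2 0-2 2 0"/><path data-order="1" d="M339 100l0-3-1-2 0-17 3-5"/><path data-order="2" d="M479 100l0 29-1 2 0 5-2 1 0 2-5 5 0 12-10 13 0 4-2 1 0 11-1 1 0 10"/><path data-order="1" d="M245 88l11 0 7-5 2 0 13-13 5-12 7-7 7 0 19 10"/><path data-order="2" d="M341 73l10-10 2-5 15-15 2 0 1-2 9 0 1-2 16 0 1 2 4 0 1 2 6 0 1 1 14 0 6 5 6 0 1 2 2 0 32 32 0 2 8 15"/><path data-order="2" d="M316 61l8 0 12 12 5 0"/>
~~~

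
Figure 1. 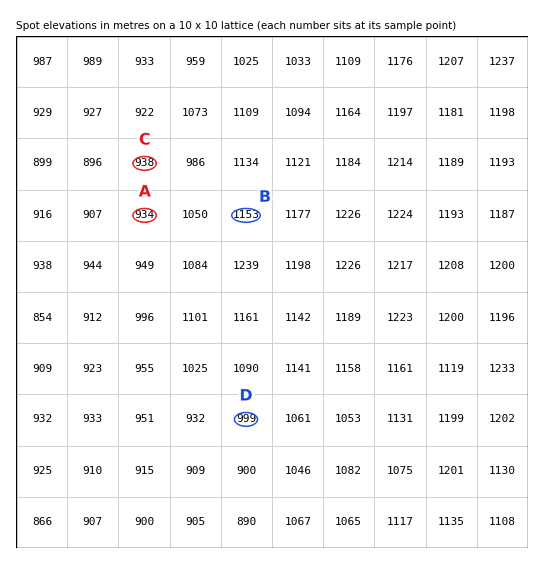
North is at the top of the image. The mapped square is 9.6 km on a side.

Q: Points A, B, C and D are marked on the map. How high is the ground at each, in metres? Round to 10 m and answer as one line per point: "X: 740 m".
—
A: 930 m
B: 1150 m
C: 940 m
D: 1000 m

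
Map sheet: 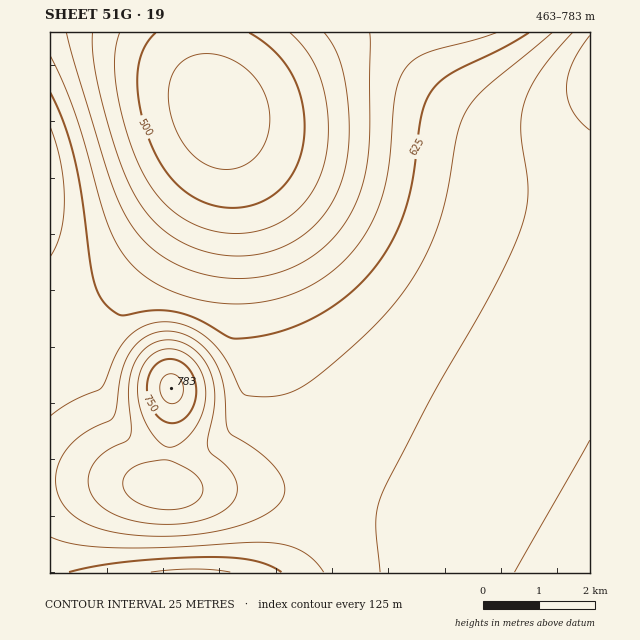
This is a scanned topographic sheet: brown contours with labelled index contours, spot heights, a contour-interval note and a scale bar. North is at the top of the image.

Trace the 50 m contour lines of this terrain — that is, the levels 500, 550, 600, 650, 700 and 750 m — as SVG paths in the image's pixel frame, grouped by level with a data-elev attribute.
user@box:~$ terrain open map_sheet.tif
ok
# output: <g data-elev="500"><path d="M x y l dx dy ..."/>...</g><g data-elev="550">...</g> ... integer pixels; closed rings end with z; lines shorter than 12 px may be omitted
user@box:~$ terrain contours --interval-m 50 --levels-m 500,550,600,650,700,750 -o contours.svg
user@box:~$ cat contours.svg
<g data-elev="500"><path d="M249 33l13 8 12 10 10 11 9 13 5 14 5 16 2 16-1 16-3 15-4 14-7 12-9 10-10 8-12 7-13 4-14 1-24-4-11-5-11-7-19-19-15-26-11-35-3-19-1-15 2-14 3-12 5-10 9-9"/></g><g data-elev="550"><path d="M324 33l9 12 7 16 5 18 3 23 1 24-1 22-3 20-5 18-7 16-9 13-12 13-12 10-15 8-15 6-15 3-17 1-30-4-27-10-23-16-18-23-17-34-17-52-11-49-3-18 0-17"/></g><g data-elev="600"><path d="M151 572l43-3 36 3"/><path d="M496 33l-70 20-14 8-8 10-6 11-3 14-6 66-7 34-13 32-10 16-11 13-22 19-24 14-26 9-30 5-35-2-35-9-29-15-11-9-10-11-10-15-9-20-31-106-12-31-14-30"/></g><g data-elev="650"><path d="M50 537l27 8 38 3 56-1 81-5 24 1 15 4 13 5 11 9 9 11"/><path d="M50 257l6-12 5-12 2-16 1-17-3-36-11-37"/><path d="M552 33l-65 53-18 20-7 13-4 14-10 56-7 28-9 26-12 23-18 27-21 26-28 27-37 31-16 11-16 6-17 3-21-2-6-5-17-35-16-18-12-7-12-6-13-2-13 0-17 6-14 12-10 14-11 27-4 7-30 14-21 14"/></g><g data-elev="700"><path d="M159 524l30-1 25-7 10-6 7-6 5-7 1-7-1-8-4-10-8-8-13-11-3-6 0-9 5-24 2-15-1-16-5-14-7-11-9-10-12-6-11-2-10 1-10 4-7 6-7 8-5 13-2 14 2 41-1 8-4 6-17 8-11 9-7 10-3 11 1 9 3 8 6 7 9 7 22 10z"/><path d="M590 440l-75 132"/><path d="M590 36l-10 14-8 14-4 12-2 12 2 11 4 11 8 11 10 9"/></g><g data-elev="750"><path d="M169 423l9-1 9-6 7-11 2-13-2-13-5-10-9-8-10-2-10 3-7 6-4 8-2 12 2 12 4 10 7 9z"/></g>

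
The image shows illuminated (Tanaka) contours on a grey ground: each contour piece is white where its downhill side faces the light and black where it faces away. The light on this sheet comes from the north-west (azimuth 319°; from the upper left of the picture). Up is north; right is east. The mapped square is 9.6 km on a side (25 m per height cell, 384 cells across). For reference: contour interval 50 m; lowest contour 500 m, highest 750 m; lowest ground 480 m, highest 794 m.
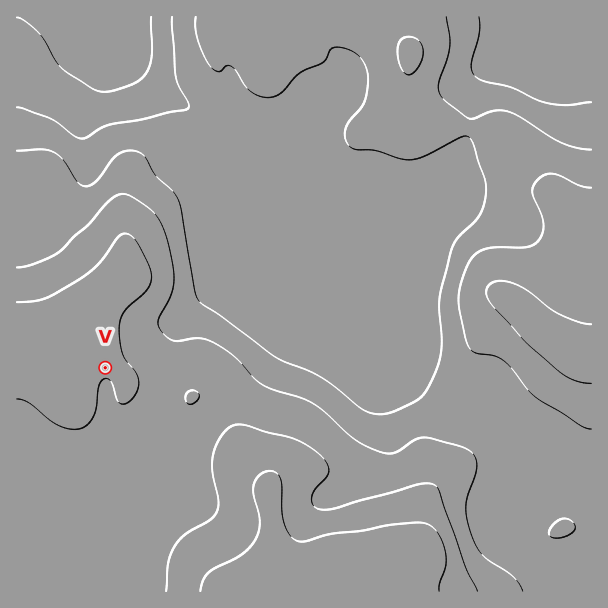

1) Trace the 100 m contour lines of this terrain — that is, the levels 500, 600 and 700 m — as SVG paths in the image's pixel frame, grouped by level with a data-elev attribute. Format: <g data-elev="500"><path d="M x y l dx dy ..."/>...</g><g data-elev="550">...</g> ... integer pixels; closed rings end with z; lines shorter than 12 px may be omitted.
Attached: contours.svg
<g data-elev="500"><path d="M151 17l1 37-2 10-3 8-6 7-7 5-18 6-11 2-12-3-30-19-7-9-17-28-13-11-9-5"/></g><g data-elev="600"><path d="M591 150l-15-2-15-5-51-31-15-1-21 7-4 1-25-18-5-6-2-8 12-40 0-11-4-19"/><path d="M196 17l-1 10 3 14 6 15 6 10 5 4 4 2 8-6 4 0 5 4 12 19 7 5 8 3 9 0 9-4 18-19 25-12 8-14 4-1 8 1 13 6 9 12 2 15-2 14-2 9-15 18-4 8 1 11 7 8 22 1 24 8 12 2 15-5 36-18 5-1 4 4 14 40 1 9-1 11-6 16-21 21-6 12-13 50 3 42-2 16-3 12-8 16-5 8-5 6-20 10-12 4-10 1-11-3-45-34-48-21-52-40-20-13-4-4-2-8-16-90-6-10-18-17-9-16-5-5-10-3-12 4-8 7-15 20-6 4-4 1-8-3-14-22-10-9-12-3-25 2"/></g><g data-elev="700"><path d="M477 591l-12-25-25-74-5-7-6-2-10 1-84 24-9 2-8-1-5-5-1-6 3-9 11-12 3-4-1-8-5-7-13-11-16-8-28-7-18-6-9-2-8 2-7 6-7 11-4 10-1 18 6 30-1 11-7 8-24 14-10 11-8 18-2 28"/><path d="M188 404l4 0 6-5 1-4-2-3-5-2-5 3-2 6z"/><path d="M17 399l12 4 28 22 17 4 10-2 8-8 4-11 3-22 5-7 4 0 3 3 8 20 6 2 6-4 6-10 2-10-3-8-10-12-4-7-3-17 1-13 2-8 4-6 22-21 3-7 0-9-4-10-11-22-7-5-6-1-6 4-19 26-18 15-35 19-12 3-16 1"/><path d="M591 324l-13-2-19-8-31-23-15-8-9-2-7 0-6 3-4 4 0 8 4 7 39 43 36 30 12 5 13 2"/></g>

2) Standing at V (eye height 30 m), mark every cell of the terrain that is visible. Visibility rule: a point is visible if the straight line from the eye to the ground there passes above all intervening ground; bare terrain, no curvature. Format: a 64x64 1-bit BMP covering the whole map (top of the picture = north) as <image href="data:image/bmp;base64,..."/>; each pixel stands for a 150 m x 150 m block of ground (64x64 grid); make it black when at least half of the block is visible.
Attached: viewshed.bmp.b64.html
<image width="64" height="64" href="data:image/bmp;base64,Qk0+AgAAAAAAAD4AAAAoAAAAQAAAAEAAAAABAAEAAAAAAAACAAATCwAAEwsAAAIAAAAAAAAA////AAAAAAD///+A4AAAAP///8HgAAAA////4eAAAAD////x8wAAAP////j/4AAA////+A/4AAD////4APwAAP////gAfAAA////8AB8AAD////wADwAAP////AAPAAAf///8AA8AAA////4AD4AAQ////gAHwAPB////AAfgD8B///8AB+A/wH///8AH+P/AP///4Af//8B////gB///wH/8/+AH///A//wA4AP//8D//gAAA///wf//AAAD9//B//8AAAP//8P//4AAA///w///gAAH///B//8AAB///8D9/wAAP//+AD3+AAD///wAH/4AA///8AAf/AAP///gAB/4AH///8AAH/AD////gAAP4D////8AAAGAf////wAAAAB/////AAAAAH////4AAAAAf////gAAAAA////+A8AAAD////8PwAAAP//////AAAAf/////8AAAB///f//gAAAH//8//4AAAAP//x//AAAAA///n/8AAAAD/////gAAAAH////+AAAAAf////wAAAAA////8AAAAAD////gAAAAAP///+AAAAAA//8DwAAAAAD//wAAAAAAAP//AAAAAAAB//8AAAAAAAH//wAAAAAAAf//gAAAAAAB//+AAAAAAAH//wAAAAAAAR//AAAAAAAAD/4AAAAAAAAP/gAAAAAAAAf+AAAA=="/>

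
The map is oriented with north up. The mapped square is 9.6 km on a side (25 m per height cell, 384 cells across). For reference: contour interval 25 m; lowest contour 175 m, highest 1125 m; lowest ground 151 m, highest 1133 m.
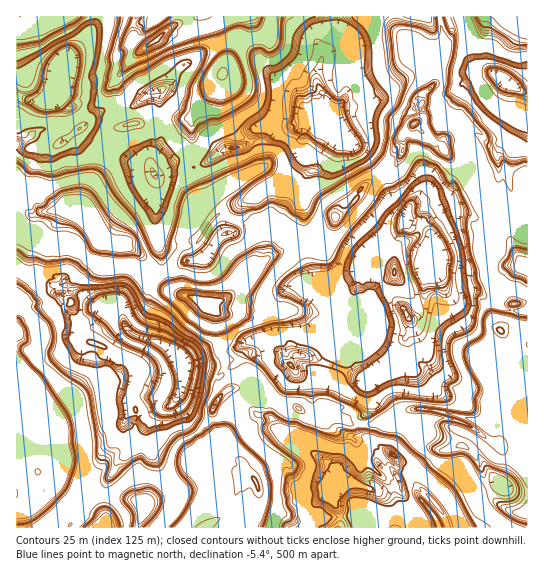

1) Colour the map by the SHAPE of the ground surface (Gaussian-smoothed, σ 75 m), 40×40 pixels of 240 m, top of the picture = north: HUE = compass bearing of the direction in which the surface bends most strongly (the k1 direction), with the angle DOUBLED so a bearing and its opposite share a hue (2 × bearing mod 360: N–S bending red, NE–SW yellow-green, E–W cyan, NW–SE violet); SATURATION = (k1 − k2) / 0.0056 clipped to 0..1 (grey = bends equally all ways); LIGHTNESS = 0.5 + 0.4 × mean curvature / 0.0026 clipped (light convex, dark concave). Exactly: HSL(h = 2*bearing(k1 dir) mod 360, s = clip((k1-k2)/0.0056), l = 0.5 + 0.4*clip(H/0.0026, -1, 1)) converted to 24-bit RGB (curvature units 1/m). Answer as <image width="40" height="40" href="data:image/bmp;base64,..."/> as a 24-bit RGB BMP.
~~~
<image width="40" height="40" href="data:image/bmp;base64,Qk32EgAAAAAAADYAAAAoAAAAKAAAACgAAAABABgAAAAAAMASAAATCwAAEwsAAAAAAAAAAAAAraSeM44vQnlVboR+vIqn2p7LD2hWLxM6Rb1O/9jMToBiG2NHYntkyISTgIODi4CNfn6ChoGHs5CIT3qD0nSDg9zPS1GXs5DLraviITLBirSIgYKAeYKBfIpggHFqfGJ3X6JdikyGaUF7flp2h7GOgWZtcRgdo5+LmoKd4qLRaIl3OHpden97tICCqCKlKdXCbS9jmOiG5rvBGmiKH2Jb04R+jYN/fX98hn6AgoB+iH5+zrOTUZiQg2yVbmh+geXkaWKOhiVkoqGHgZecgJ7MpXSwjHeTYhhUzvvRgUWKRwpNtfKxgm6AfU2u0Oz7tIvFpJZ3h4F/15CzX4t4S4N+hoCAeHSXZHWfe8bjwbzh1dfbiSC5cXGAJ0JFy6iBf35/fnx/hIB8iWdx6eyyVpyTOBxooqWEQmdaaktKH519w8bMmYOJPxQdkcFddBxW1PfclHZrdDVhaX5xhKWAa2aDWsNtSEE+mlVBfZZ7hoR/g4CC67u2EUtie4CAcbhuYj/ScohhWngomWshhFRrgEFqV2pRjL14f35+e3d/jHuFh62Tzd60qleKFxcgnapuVEVNZX58Z3tnQR8FZmIigaJTW5R/jMJyj6RYdCxCajtMmOy0fXJ/n7JnalVdSys6h7defoKCgoeDgH6Dq5KDX3+TZ3mCx7esASoyuJfBsqG0e6jq12TLfx6fq+O7f4ODgH1/en+De4J3kqN3o5eQmFeO4dThH2ybwaOtO1htbSJZrMK2bYnKf5KeKCmNycOrdzJZlHJ/kt7Fe4F6aylgytBzcUlKX624gcKegYOBf4F/f4F/jo+Ar56nbn2GOoR1ulSyFUYkyuFaIxAUjmF5RV61uJ+SgHyAf4OBfYCAgqeNpefNZApFjdPJk6WsjClwnxYZilRrMbDCgbqRrpt7a9GRMgEjvq0wbWBarZBjq5dAQ0snUK5tgVqnnNPch3uggIGCgYJ/f4B/gYB+nqh9aFtwlJJ/W3uFYU1agneBfIFvfneHD2Vjk5+vvpXE0ZHPhH6CfpOCgeWhRwsjiNipcFZXcTA+hm91jnKVgFU6Y4Y3gqdsgHd6tStKRXCFeZmTgNDKarnNwny3tpvPdmyUjsq5akFDjJNpgYN+gIF/gH6AgX9+qbGFSkONpbWEQkF4cpSCW0LYoOO+NUPSp5buQqxVW09thH1Y7snu3u3oXxVblZ17YI03Yi9HbVMwXikOgHNksuHeo1aVkoVXZUdRlqrEl8LzfL6xfoOCSkRmo4p/rd3heWuihkM6hIudeZGIfoR+gIF/gH5/gIOAreSnVBV4xN2TMRddzL2EAC4z6XE0Ns9qM5KZcniMdCGP31E+NF0AeFQKgl1pdaB0tS5okEZ5oKzZlufogJ6uhYGOf4mnfb+pSWPr3Jvji4CNhW5meG8+QEonVnwIjElLytT/q4+fg3uBf4WCfoGCgH9/gIF/ga2Fgp6LfTt82OylKhRcw9qQHg9Jqa+KkKByZ3sZKEhEYEFumZCh/9LMOW9pf356m2eUmH7Efb3Da4u9kX+0kHaghqCrqd3wqIyWQzA1NFM547XWhq3l0OH7nLHqs1urcEcXIBMd4dePgoGBgIWBgHyAf4CAf4l/neulWRJPgZGQw9C4UC56zq+FLVp0rZVwamVNuJSHAi4xU09njYlltuJX5IjLWI+QfYeLgJCMdfbSYnCVlW18dZV6sYRfWiMXZeKiMSto1ZHcX6o1gXwtZEYZSjsSLxEcwcyKHlB0561sgYuAgXp/gIB/f4WEpOK3fTB4gMXBh7G7nypeeWyCoKOOjIStc2+E0KmSOHWNUEyxJjxei3qB8N67c5RHkF5ugX6AqvK8biVdMqe41SxxiIJihINyqcuGLBkYX3JdEF8NepdBlIBleDV7zZCyFpx18RslTA9HqfOdgHl6gH9+f4KBkNuqdFhle6+Lb1psd2hWjqLbjoXipcDM0xt1fHaG2+rVZoy2UxFrCQ8qeoZf0Lo9h5N2foePqubUkUptVsJnLgUqmde+oJGxhWFcsFRFwFqKGmwjWn9idIJufXxkR4J5ZHdvsh1ol8p2l7OTgpJ7foCAgYOAfYN+ZYxCdj1codgjaFZmWamTcEI4ZV4odls1hLjDt+PvrmKKpISWVRg7MiouUoQ/0O2ndLB0dK63jlVDgFNpfTZYRm9BLSsGn6hJhKOjhH+HlICc7KrdPphkV4V9eX+DcYNpLSRRhlibZI2s7O/chIWLf4CDf4GAhaZ9qIiCOGaP7dnAPs1zMA0zfYeckLW7keDQYW9jfGVTMxUAMwYAdE1aYIFtdq1Tc/wDu7JOJUcXXFElhHZtr3e9cV/BiKrOfJqWem9ugIR+gISFh4CF7cXBEVJuWGyMmHemGiNrZK62083hZq6F9ofKiXBqc4dvqoVqyNnLVTR72+/PwWaKECdlcoxtmNiweUBPKgkVrEdUmF1eY1WMknegkJGeqr2tvb7XqpyfeX1cgnGaR3MqPkgRUWcbVYU9eX+Cf4mKfoeGgH6AgX6AwqqKMl2cSX/DZldgTHuIs725RnQngTRdiVE/prK1bmGehpSnsQ09mOqxeydY4+GOIRseafaobSNAm1FcOhmVvGqir6CZWVWla3yMr87EsF5TzNjUT+fz7cXqFIzHooDLsqbuwK7qndPUP4CWfoSEfn1/f31/gX+Ar9WQY0iWKgUuicpSoqB/F2wkfG14SySRgcq/2Obwm6XCaHBbeIqGrr2hUVeMlj3L3+zrkjMmHUcheXxgIwcsn25zmHpegGiXg7aga3qFterhr6vGgHOXm6t5QUBrcnt9eK20r+HoxG+2hkaGf3x8fn9/fn2MgIKDwvC8jw1YMGl/iMmko4+TdniqQlZecE5EzPOIWEIVvZ/HjY/YsurZeRBLnZtYME88hiEAdVAljFJIXmlQG0NMdK5vZ6DH2dzyOtj4j8iif3KHi2BJxSERpm6Dnn5jRn1vTaYZVTMdfFNTgHx7gH99g6p/Fn3B4NbpljN8dlhBbqZ/RsPGgq+efByLjDeTZb536slNfZGDYodWfZB7XA4Qg2trqWWCX0Vup7WyuxWAxK7FnIvEI2u5n/fHcYd9DpIYfJVRjGxARTwZNkUp5Hatl32D5JulKnNr5IOdLFEzRGwveX5beoZsou5/KRYxZnQfbBp18e3aWNbHUBlYcXhMFxgvj1SPkn6Xx+iufJB/eevFmn50gTInUT8an48mUGQiPCkpqe7WgYt3gXJed39bfXFKcrCXh2bDgsVbSlxKVV1Sx2GSIWlX5rTLooig5qC0G2RY2Y7bnW/Nim6XesxewtVlFjBLfH99NF2A+P7NsKZ1PSdgfICAEyphjlePkFRpr9KKwL9wRUsYZVJVfrutk6vjlZvJopPegKrRhhVbqo91hZK1naTIrf/oN8iyJA0p6peNnXy0NYNFKGttpZSLIXwrvZmexZ/Bs3fnaGmHg3qQf4KX3KulSGdzM1dVZH9ydIJ7nqI/z5hTNVNoen9/MA4/VlZmssSZjZF/koGAy2V5Qi8yfJGYfn6Ag4F7f3pocEhXa4l3kLCedparrcPKpKqzQhBQEDJS8c+3hX9+0JiiE11SWZ9ZyFSFUoE6g5ExhUBJg3uBgn2DgX2Akn1zz3d5t26qJGo+V4Jpcs217Nf0ZV23ZUtvZ2x2Y1aAwOOPhIJ+iIeApm2phpfHg3Z7fnNXf0tSkFZKU1Jvj+WwgKuAWby5lI1csqV/OyyfZ1WawJJ9kId9iYJ/sGGYV0taQchkhoiBg4V7fn99fZOUeW/BjG+J2zNOV65Rcnl/xIyzJpV3itkuLSUb4VtHVB9bbLKdZbGY3+u/gYOFiIF/eniAgoOBWFWav2fuvKzkkrjWgaq1f4mBkd2ZYjRYmOClgStxPWiGy1qIU15us5+Re36FjICQc9PCPWfLvq3owofKh7O5W9CqHxQ733mczNvi5Z3inXOXWIV14IWUfaM3ByIs3XN/YNKpVBx0TLSa3chUg4h5hH59fIOEfX2BcYN0Moo4cIyA36fVioawpdG/il2Fgs6cdT5bgM2PWRZHIEhfSXCQ3LSjjXyFj32BzKQ+CyoJMUITWao9l2hfnBxNSmduma2sVpNZuGOP46K8wpCjIm5t8bfMLT1VHcgjcV2FiJmAUh1greiXgIV9fIOCgHyCgH58fH+GfoOFRIJhP50tmJJuuXdYjEtcdIhumMR5TBRMd36EFz5b0syBdKSB3KvttIO7rYGm4Za9D0cdVH9OgX1ogH15e4KGGnc5YYFw4Zfdq42hp4G172DKZZtPq493D1QwJg0f271CPIBwh6SBhImBeYSFeHGGiYmEg+LJiKHcVFqtpHvEs5vit57b0ebcdxt0s9iQVzhzX25mY2VsyshqWYdXJWIWYX9h3Kfqy5Pa97LzXJ1tOIVyfKibaaXToMrINmuQaoSKtoK65YzCmHGYxIu5wq2xbDTiG2XOpb+ZesjAf4OBhoqAYYuebGWEjouNq1R3ZpG/en7YvYK4W3EuV2cQfTcQnIlwa1YvY21oeV2QYDRuZ9FDmYV4U7Q1UmmSaIlcQ3E7zp3Q9NfxGhOdZdiCLx4aonIvcH+HOaOIS4ZciFRp+KHGsEhns7JvPxlPYH+SvtUfOpd9f4F+iLKAGjmIcLO+rbS5P2MYNygKYF8eI2IWc2VU8Iy8iXx4iX146YS9VG9HJioVaF9uiNOQiYZysoOESnBJEzMAOzgXuZdNgJ00wcnYfR19fH+OmerhaXxrTUoYHBoXVWU5d01Txn2UnrGDVhoiWWto0PvVHxFjf4iBuNqNLTdZdENDgKhJ6gy5n5eycHt8amxwVo5kLWRh5p2jh32DhXx3t4fBkonsVsDNhl9035U1MXJcunOsdmfKtvHwGci8vqF+UjARf8vDlbK4UhgmgFBUf3F6TRlFQbd4UYlPv6nB8XvdmNDzvP/25sXPWiuOhYeAzOPHQhqAk93hi6rHY4FZiYRcknKik4inmXKRMmtcx5NTfIaLppDKnqTEb3eLfXGKniKw4u/cllh/OEoXOHYr14lwHy8XSHI7p6J0SW4qVEVBgnd5gIB7YR1spdyqGRxwkZmbQsdV4KvWus/XP00+dWpAgm9wleOnckFhm+fkZic0cEM1jNHOaMvSV15vsGWn0zqJpRmjGc0an550W4NWfHinnoqofnSbHHV67puQqXShwn2+v42yI20lu5KyO7Sed4qBq5mITVZxfYB5fnJ3QyR5v9WdNV98nqaenYKgmKFP//klSRxgfIeInNfcnY6Sb7WmRAsagHJ0gIaIk0QAICkKbntqO2tSp22ZGzFj78Cmbnsgc5dhMGEgXI40Xj14el6TwX1wwBGCsL3NvKW4VKmBa7qitL2kTFWAwnZiX2ZKTXtDbRQyEYhSn7yBf2qCHyoUJWZTn4mI8+zYJihMdvOTWjY8sdZ8Pww1fMHAmLful2/EwdPOzcrEKV55enx/LUJ5VEJyk4SO99TePntXl2lygWBoDCcOjqBKQ3eqxbPQkZKJk4eP3dfSsMayjp+OUkV6wGairr/AQBl4pNzHhoOjfYWDWBhWndqaTEphiMg7P40w/s3pzL2GPI13iVp5fLGPWndyLxYKUx0eWYhE6MqcFC9RgICADCVGhm6glKuT4K2Y/pZ1U1xRFWgXeH6tQbKuHGhxgoGW3JymiYyJwdqrhJaKmhoeLFsWY4BttYp+JDiHmrCKgYCAc2yDhEuzjaiJoECFXs90d4tyf41S9NugYqpJIxQu4/c8LgkFVz42U+01qZCeOX4aUGJIT3pnFRNEpcprxod7q7yO6svc4nezkpV3Ll4sPlsYIV4hJUpCuLGY1dPap1idRDE/ojI8zqu+LZVncYSDYWuGlJd2goF/ZGiAhHWPbFuDsqudhZmHfYKBgYJ/78mmPEaCNiAvZUcgl2CaicTUyMfnfIRAsotalZFtN0Y2GjUrZs9yl5h2k2yUv8mtbnDl+tHug6CodHSXZ3lyCmZEEacLsrYKlCdL8xTcrtXdfMuzx7yvKkl1km6Sd5GEgoJ+aGR9f4FlVUZ6ucmEiIqAfoKCfn+FwraLIjF7lnm+kofUb2qgrTg+oYtel4m/w6Tj04PJenyUOrFdKmlKb3xgJ1hyr7WaRt+fV4Cn/8zqKWyh1ar0r5Dad5FqFlALYVozfIszao573tunvl5wHERAcnh2f4B7f397Thk7et9rLCp9xtW2jJaul8LWVibaueavcx+jel+Cvk00aVVtitC3jJ+3eoZNcoNxhXqQ8azzw6a1OFJ4BfB6EipJeKhQ/9EjBS4RUnRI/5bFgHWJiH+Ik4Gi4KLwcHrfws7DGnB96c+NN0BT4HO5QF81RGYhVic3gsO/f7eYPHmHedVuiYpZek4nKAsnttR6bjZ1WhVjvtWqhMC+gISCg21a"/>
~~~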